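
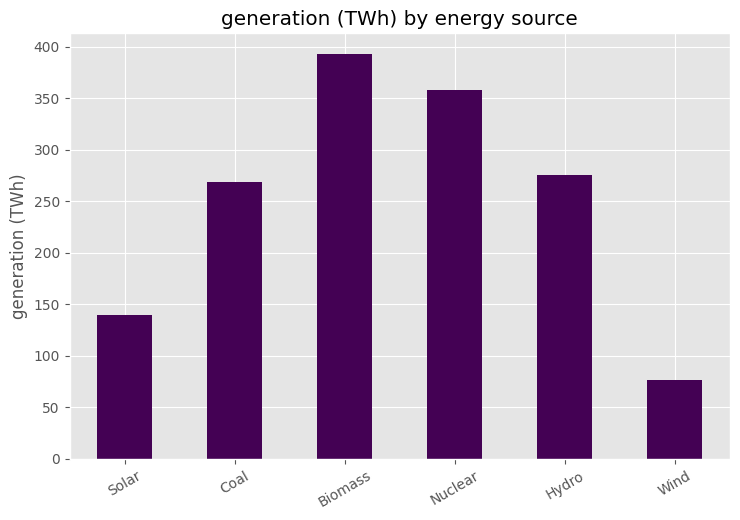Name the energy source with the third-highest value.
Top 4: Biomass ≈ 400, Nuclear ≈ 350, Hydro ≈ 300, Coal ≈ 250.

Hydro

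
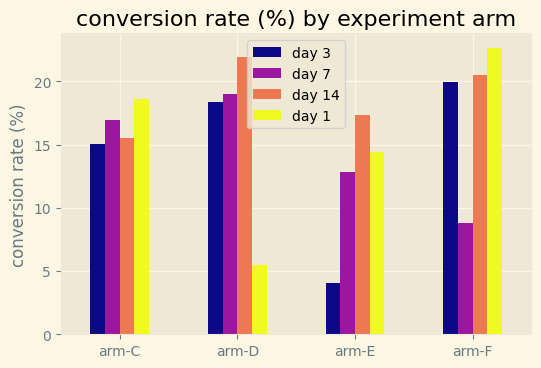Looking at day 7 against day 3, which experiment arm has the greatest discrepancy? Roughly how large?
arm-F: day 7 ≈ 8, day 3 ≈ 20 → gap ≈ 12. Next-largest (arm-E) is only ≈ 8.

arm-F, ≈ 12 %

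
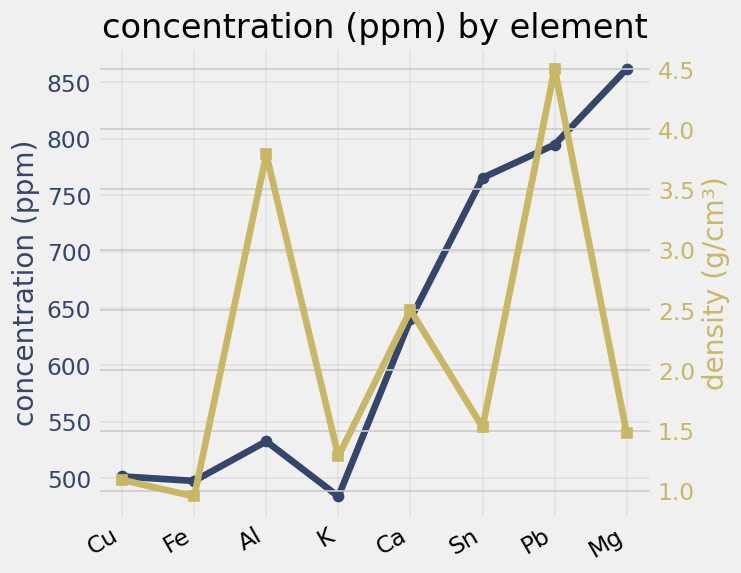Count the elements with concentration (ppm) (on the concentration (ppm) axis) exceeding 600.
4

Above 600: Ca, Sn, Pb, Mg.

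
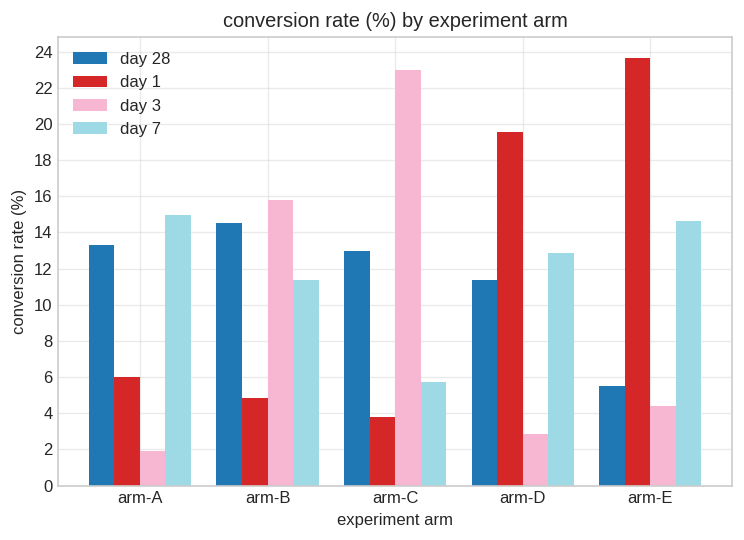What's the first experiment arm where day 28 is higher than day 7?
arm-B

arm-A: day 28 ≈ 14 vs day 7 ≈ 14 (not yet); arm-B: day 28 ≈ 14 vs day 7 ≈ 12 (first crossover).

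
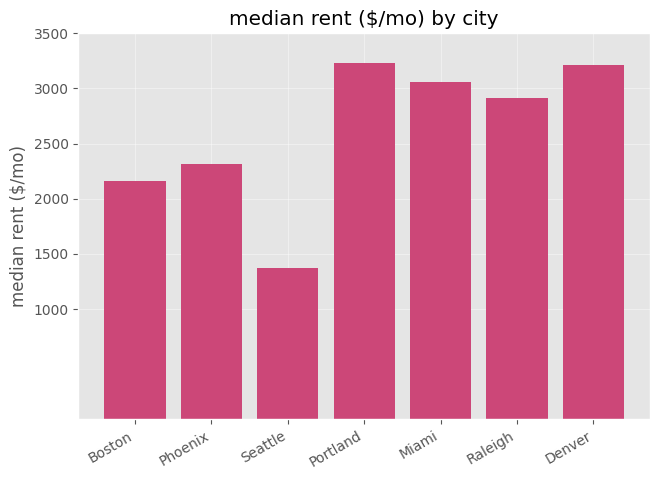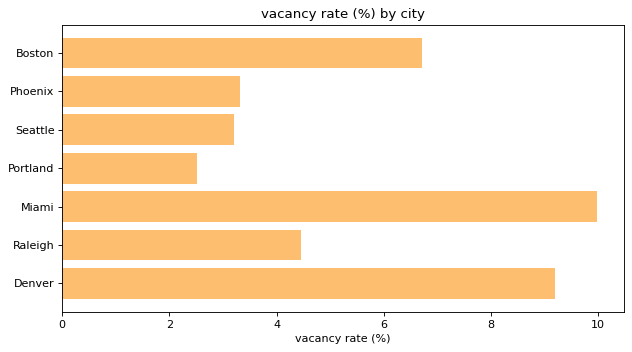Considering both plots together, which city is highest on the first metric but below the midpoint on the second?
Chart 2 median vacancy rate (%) ≈ 4; below-median cities: Phoenix, Seattle, Portland. Among those, Portland has the highest median rent ($/mo) (≈ 3000).

Portland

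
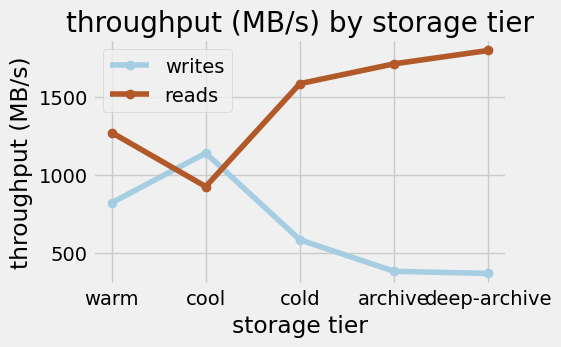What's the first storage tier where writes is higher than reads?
warm: writes ≈ 800 vs reads ≈ 1200 (not yet); cool: writes ≈ 1200 vs reads ≈ 1000 (first crossover).

cool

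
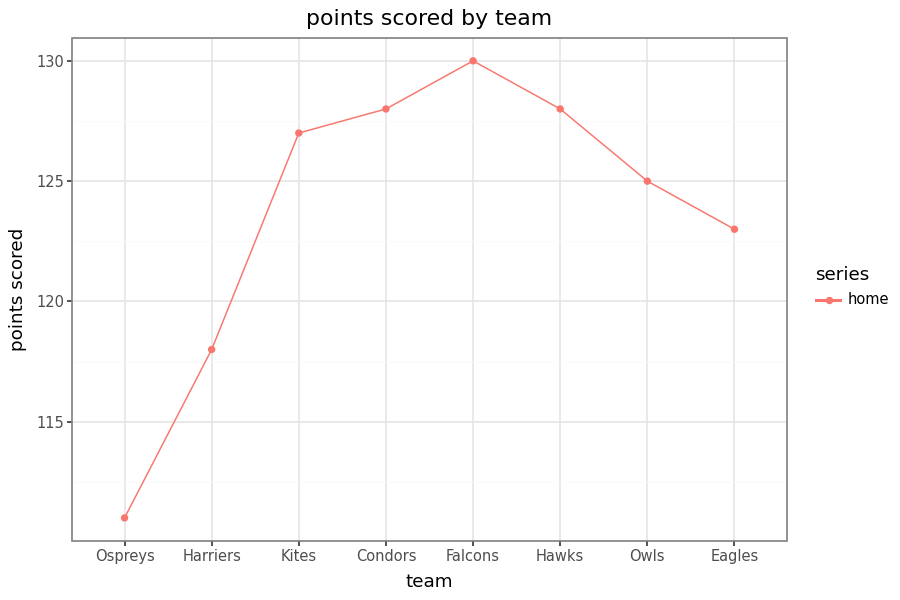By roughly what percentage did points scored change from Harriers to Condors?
≈ +8.5%

Harriers ≈ 118, Condors ≈ 128; (128 − 118) / 118 ≈ +8.5%.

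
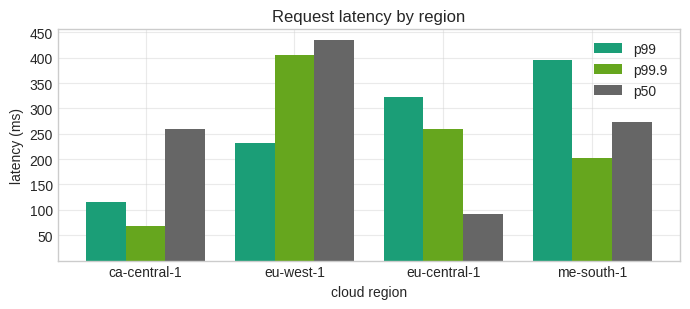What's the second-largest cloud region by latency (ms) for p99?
eu-central-1

Top 3 for p99: me-south-1 ≈ 400, eu-central-1 ≈ 300, eu-west-1 ≈ 250.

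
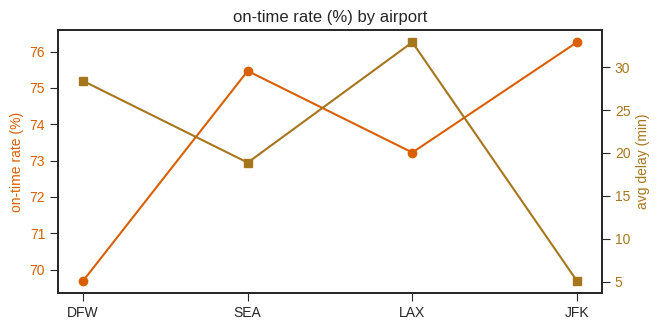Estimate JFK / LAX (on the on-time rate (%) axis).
≈ 1.04×

JFK ≈ 76, LAX ≈ 73; 76/73 ≈ 1.04.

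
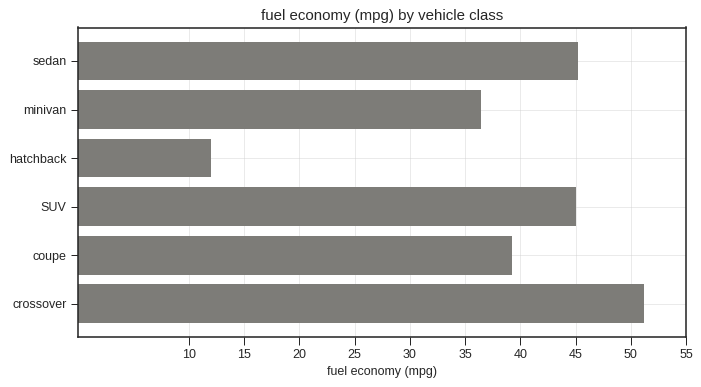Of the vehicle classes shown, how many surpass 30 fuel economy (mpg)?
5

Above 30: sedan, minivan, SUV, coupe, crossover.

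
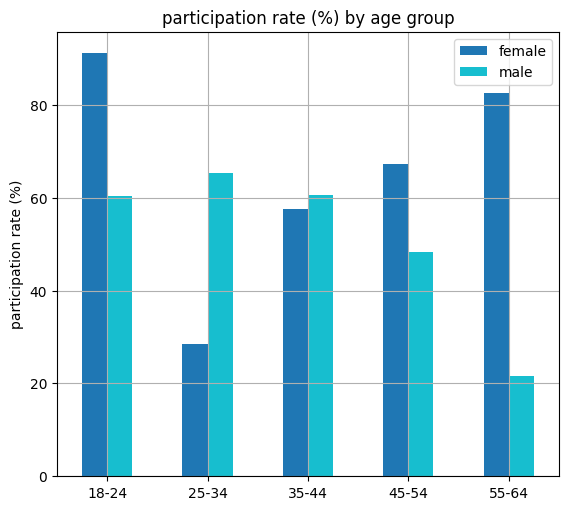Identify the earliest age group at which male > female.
18-24: male ≈ 60 vs female ≈ 90 (not yet); 25-34: male ≈ 70 vs female ≈ 30 (first crossover).

25-34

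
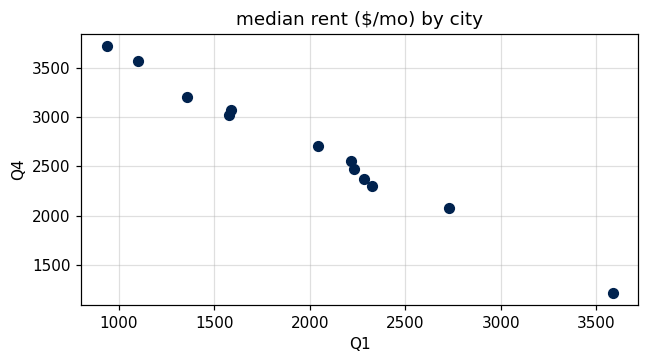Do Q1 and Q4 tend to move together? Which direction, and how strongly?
Points are negatively correlated; strong (|r| ≈ 1.0).

negative, strong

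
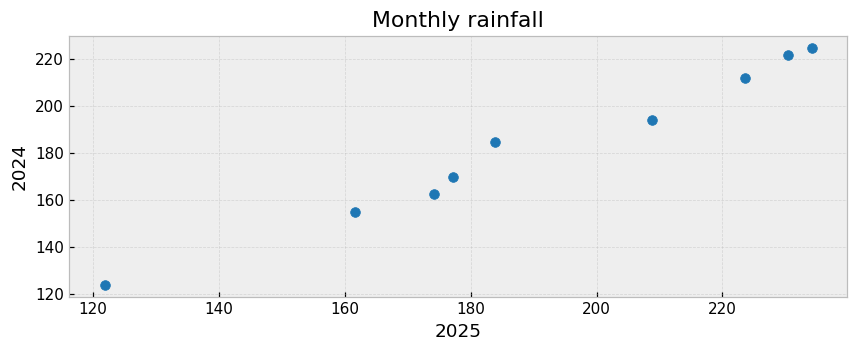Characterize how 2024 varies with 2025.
Points are positively correlated; strong (|r| ≈ 1.0).

positive, strong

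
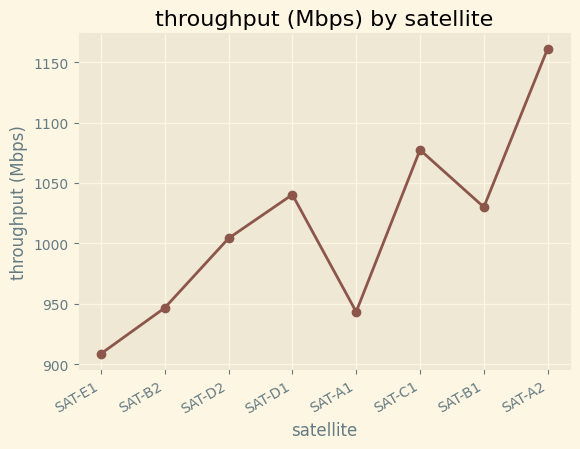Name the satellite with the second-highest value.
SAT-C1

Top 3: SAT-A2 ≈ 1150, SAT-C1 ≈ 1075, SAT-D1 ≈ 1050.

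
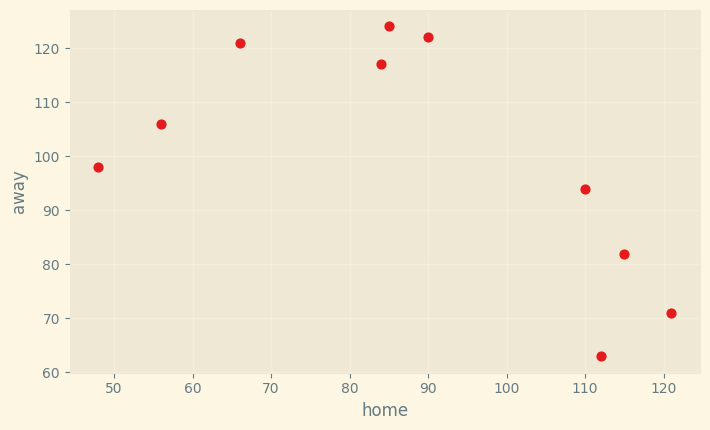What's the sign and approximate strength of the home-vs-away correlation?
negative, moderate

Points are negatively correlated; moderate (|r| ≈ 0.6).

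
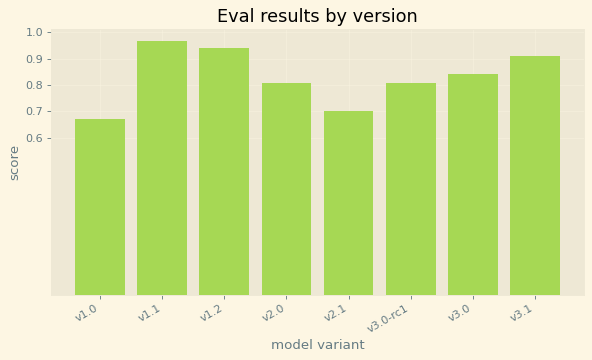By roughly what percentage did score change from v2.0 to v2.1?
v2.0 ≈ 0.8, v2.1 ≈ 0.7; (0.7 − 0.8) / 0.8 ≈ -12.5%.

≈ -12.5%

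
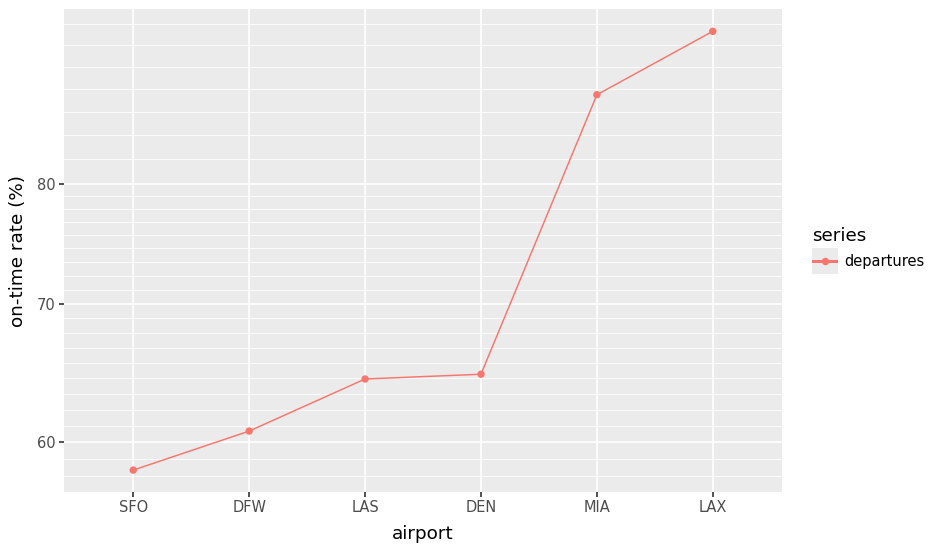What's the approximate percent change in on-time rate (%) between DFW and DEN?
DFW ≈ 60, DEN ≈ 65; (65 − 60) / 60 ≈ +8.3%.

≈ +8.3%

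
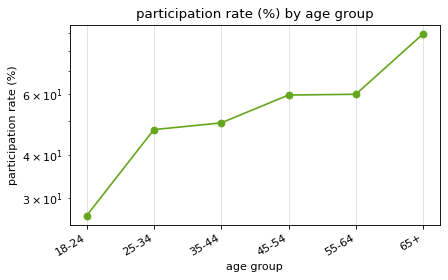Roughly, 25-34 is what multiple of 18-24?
≈ 1.67×

25-34 ≈ 50, 18-24 ≈ 30; 50/30 ≈ 1.67.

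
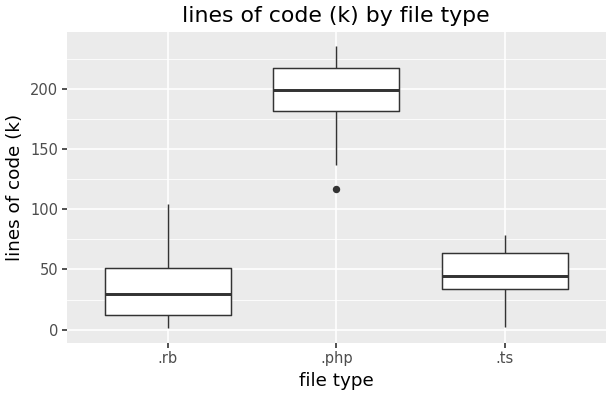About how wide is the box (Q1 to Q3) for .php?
≈ 40

Q3 ≈ 220, Q1 ≈ 180; IQR ≈ 40.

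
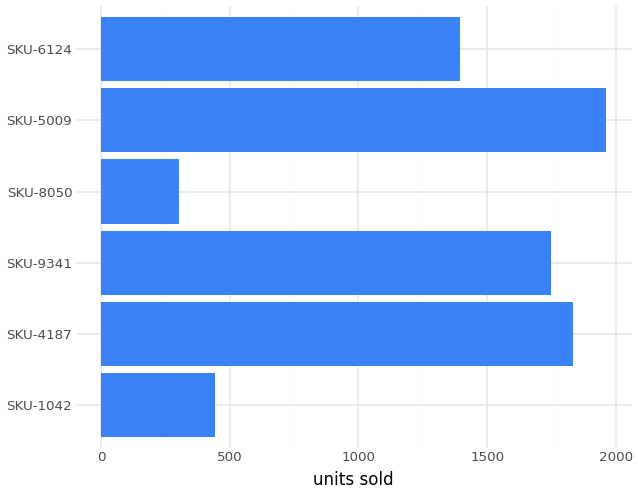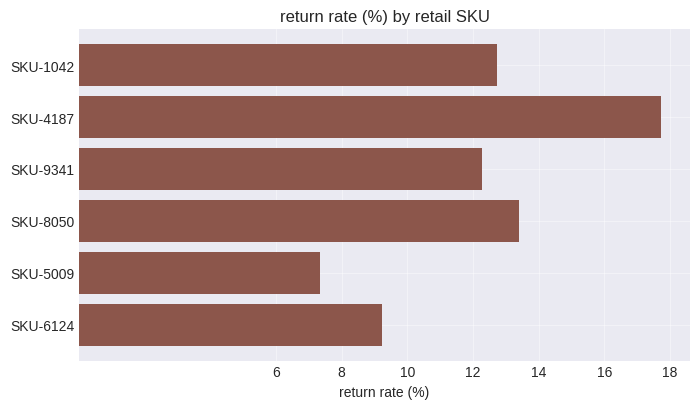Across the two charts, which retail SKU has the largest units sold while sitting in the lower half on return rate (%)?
Chart 2 median return rate (%) ≈ 12; below-median retail SKUs: SKU-9341, SKU-5009, SKU-6124. Among those, SKU-5009 has the highest units sold (≈ 2000).

SKU-5009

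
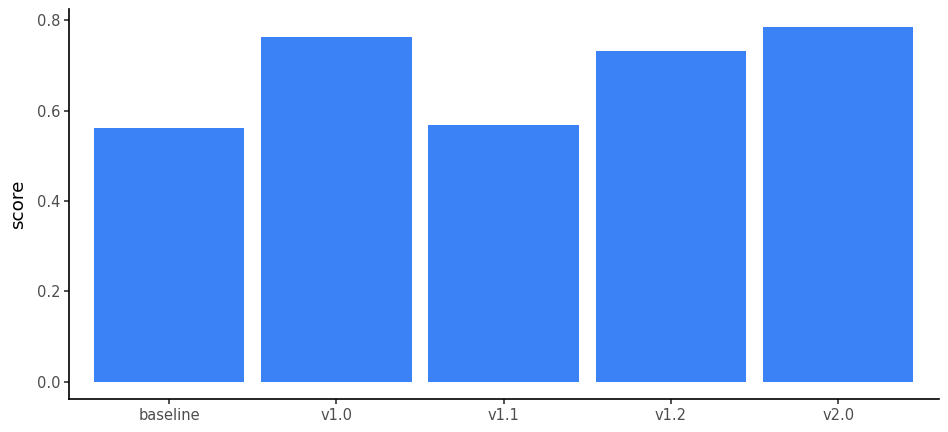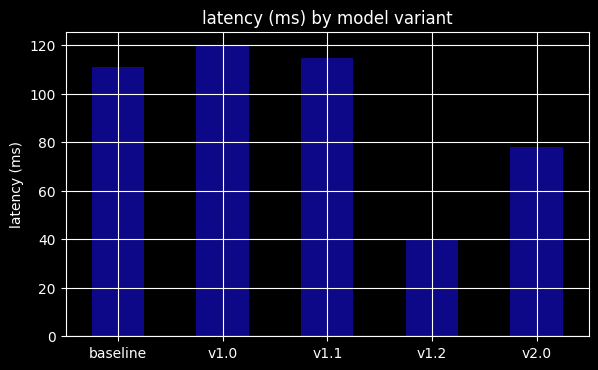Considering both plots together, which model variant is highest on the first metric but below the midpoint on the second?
Chart 2 median latency (ms) ≈ 120; below-median model variants: v1.2, v2.0. Among those, v2.0 has the highest score (≈ 0.8).

v2.0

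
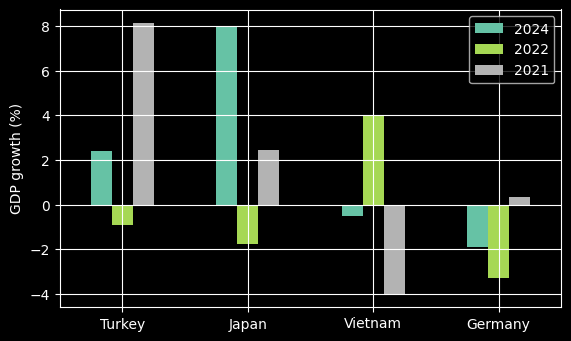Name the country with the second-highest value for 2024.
Turkey

Top 3 for 2024: Japan ≈ 8, Turkey ≈ 2, Vietnam ≈ 0.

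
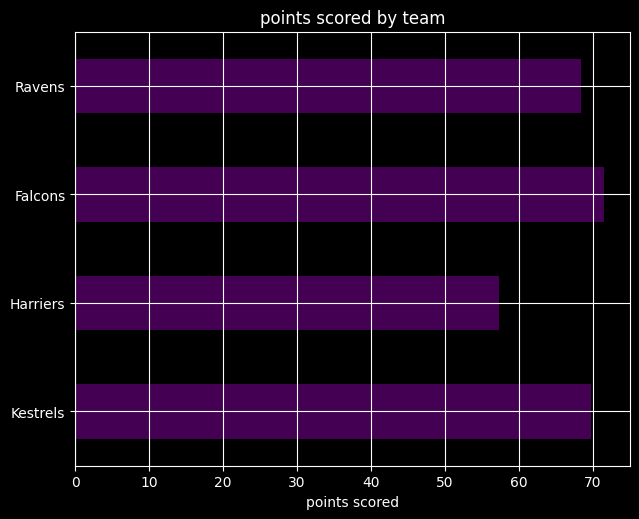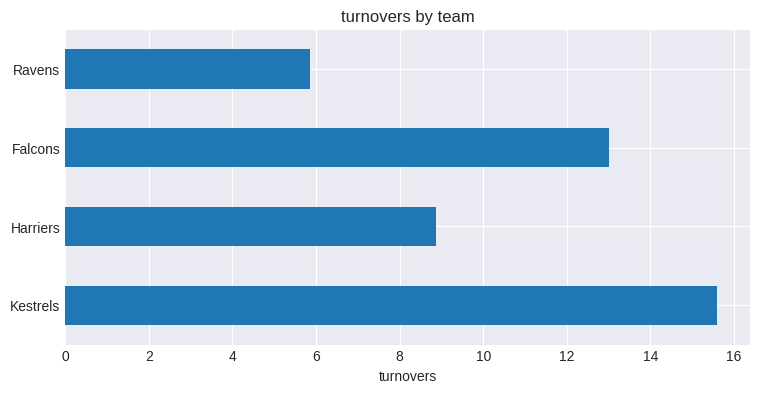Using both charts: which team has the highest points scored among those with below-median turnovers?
Chart 2 median turnovers ≈ 10; below-median teams: Harriers, Ravens. Among those, Ravens has the highest points scored (≈ 70).

Ravens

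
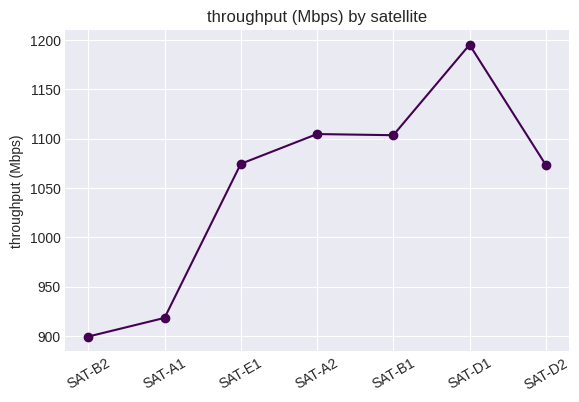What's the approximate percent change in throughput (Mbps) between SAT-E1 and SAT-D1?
SAT-E1 ≈ 1075, SAT-D1 ≈ 1200; (1200 − 1075) / 1075 ≈ +11.6%.

≈ +11.6%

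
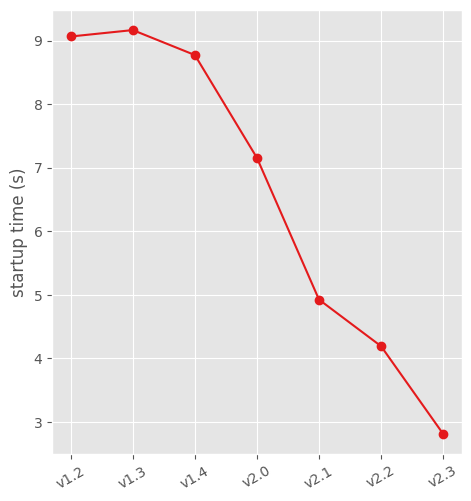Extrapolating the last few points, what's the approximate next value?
Last three: 5, 4, 3 → slope ≈ -1/step → next ≈ 2.

≈ 2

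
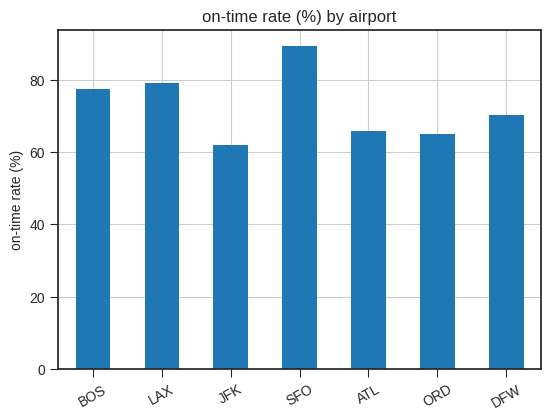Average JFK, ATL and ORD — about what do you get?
≈ 67

(60 + 70 + 70) / 3 ≈ 67.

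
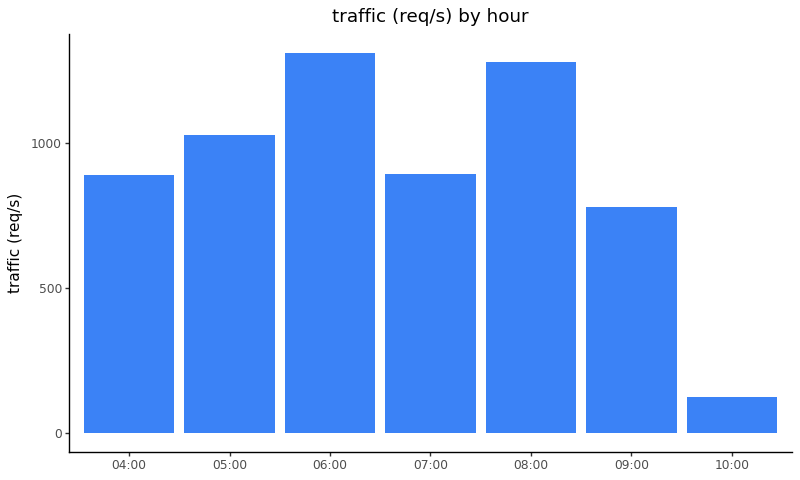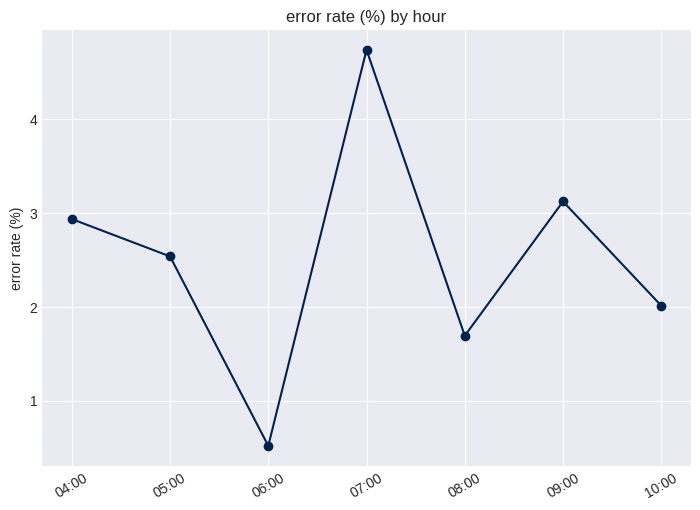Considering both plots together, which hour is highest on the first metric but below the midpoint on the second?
06:00

Chart 2 median error rate (%) ≈ 2.5; below-median hours: 06:00, 08:00, 10:00. Among those, 06:00 has the highest traffic (req/s) (≈ 1400).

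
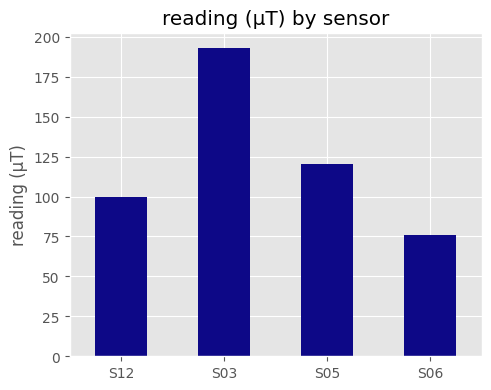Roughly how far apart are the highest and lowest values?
≈ 120

Max S03 ≈ 200, min S06 ≈ 80; range ≈ 120.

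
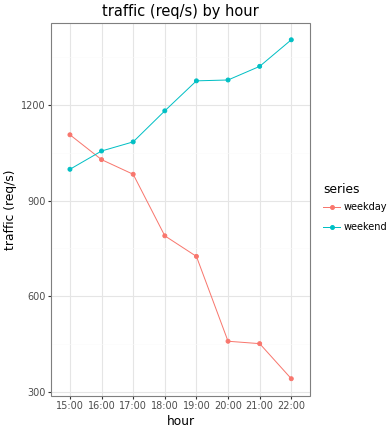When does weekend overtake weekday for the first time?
15:00: weekend ≈ 1000 vs weekday ≈ 1100 (not yet); 16:00: weekend ≈ 1100 vs weekday ≈ 1000 (first crossover).

16:00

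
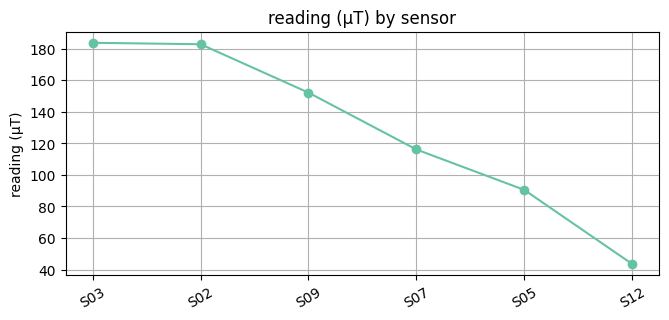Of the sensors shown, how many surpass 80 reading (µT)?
5

Above 80: S03, S02, S09, S07, S05.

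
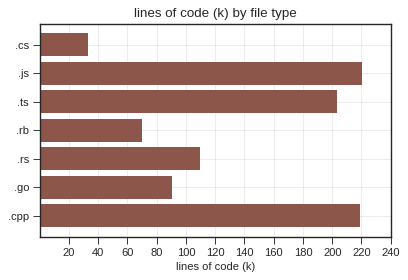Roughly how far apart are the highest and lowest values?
Max .js ≈ 220, min .cs ≈ 40; range ≈ 180.

≈ 180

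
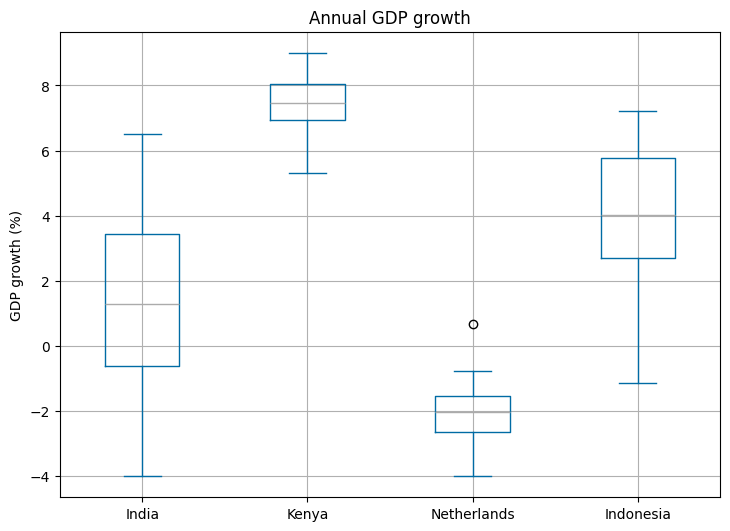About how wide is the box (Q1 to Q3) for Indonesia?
Q3 ≈ 6, Q1 ≈ 3; IQR ≈ 3.

≈ 3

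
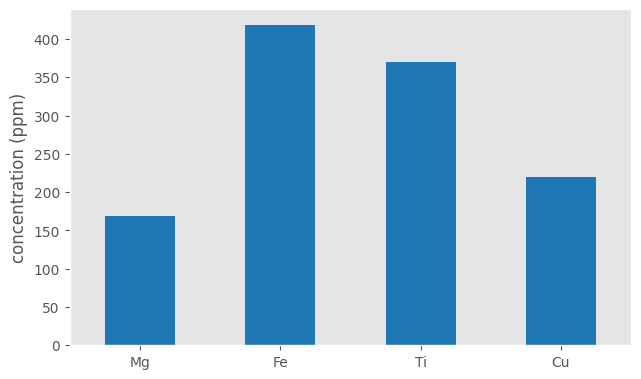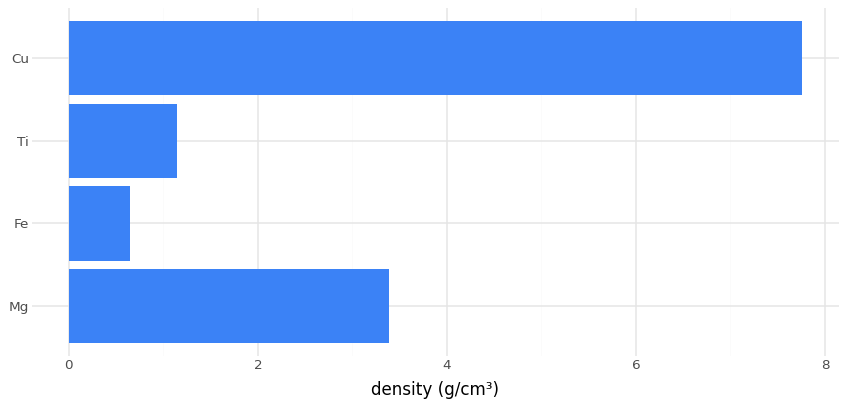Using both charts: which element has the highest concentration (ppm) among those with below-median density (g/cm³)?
Fe

Chart 2 median density (g/cm³) ≈ 2; below-median elements: Fe, Ti. Among those, Fe has the highest concentration (ppm) (≈ 400).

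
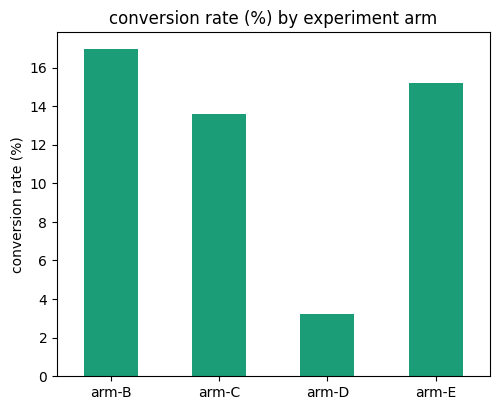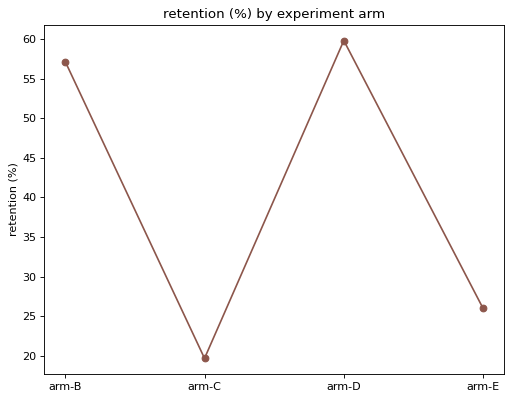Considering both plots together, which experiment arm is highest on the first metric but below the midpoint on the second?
arm-E

Chart 2 median retention (%) ≈ 40; below-median experiment arms: arm-C, arm-E. Among those, arm-E has the highest conversion rate (%) (≈ 16).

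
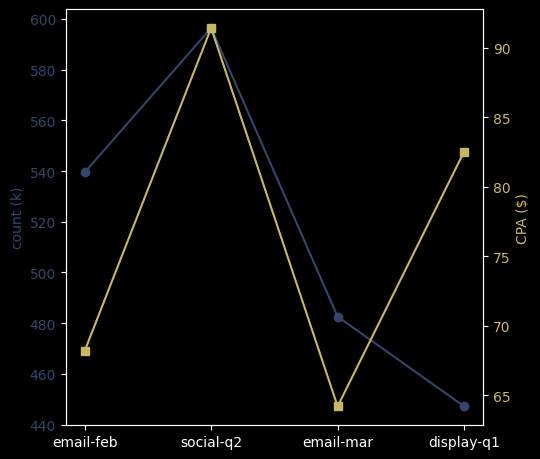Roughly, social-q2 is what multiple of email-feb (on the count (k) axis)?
≈ 1.11×

social-q2 ≈ 600, email-feb ≈ 540; 600/540 ≈ 1.11.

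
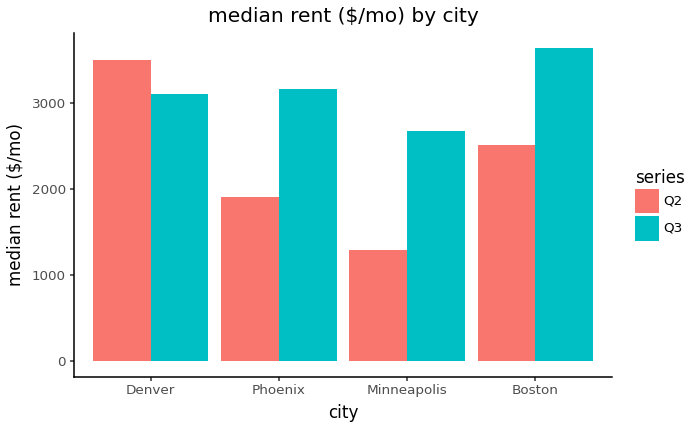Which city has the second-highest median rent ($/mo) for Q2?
Top 3 for Q2: Denver ≈ 3500, Boston ≈ 2500, Phoenix ≈ 2000.

Boston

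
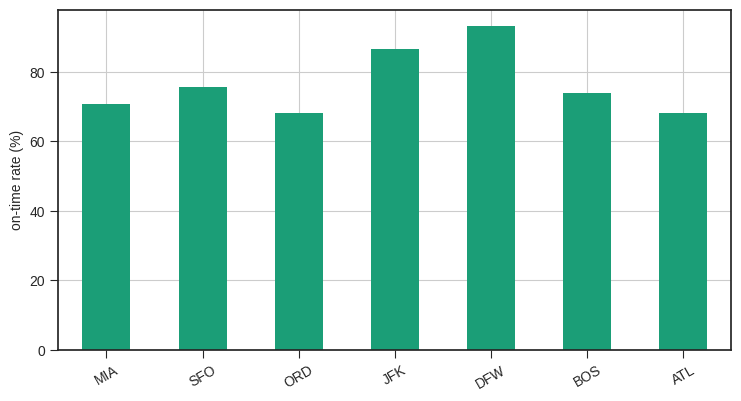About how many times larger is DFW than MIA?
DFW ≈ 90, MIA ≈ 70; 90/70 ≈ 1.29.

≈ 1.29×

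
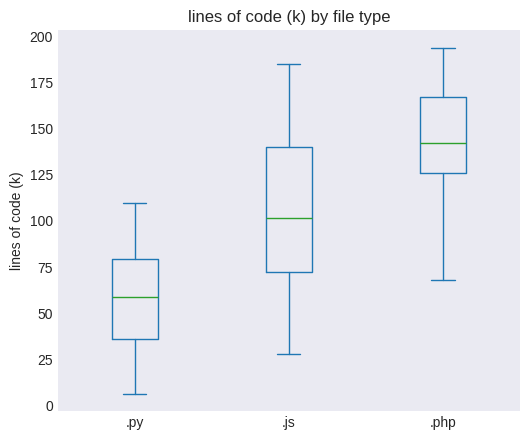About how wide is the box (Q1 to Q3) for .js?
≈ 70

Q3 ≈ 140, Q1 ≈ 70; IQR ≈ 70.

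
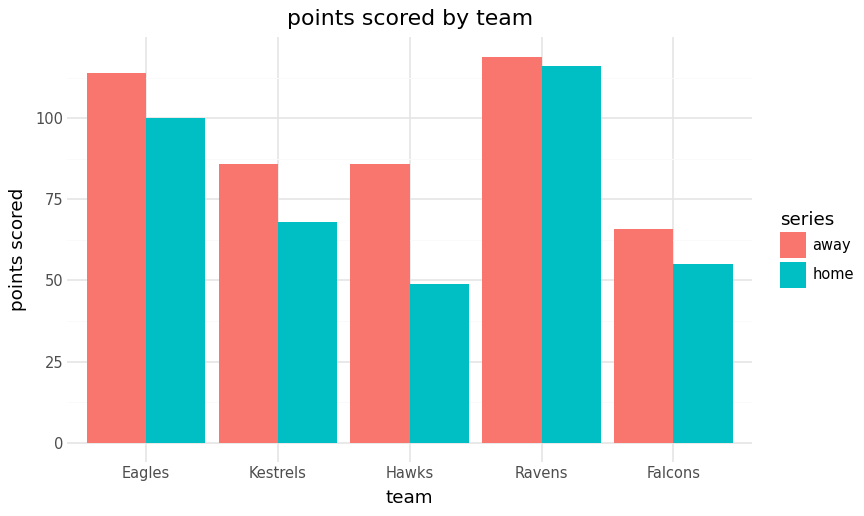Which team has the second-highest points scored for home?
Top 3 for home: Ravens ≈ 120, Eagles ≈ 100, Kestrels ≈ 70.

Eagles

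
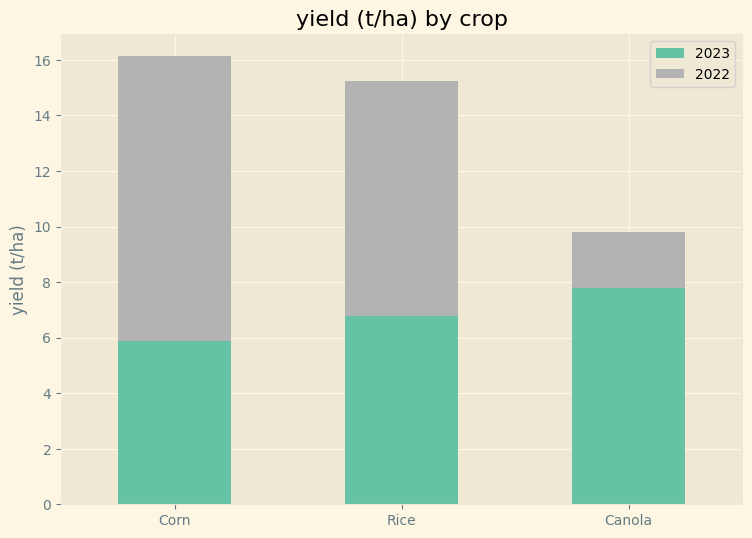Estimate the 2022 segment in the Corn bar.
≈ 10

2022 top ≈ 16, bottom ≈ 6; segment ≈ 10.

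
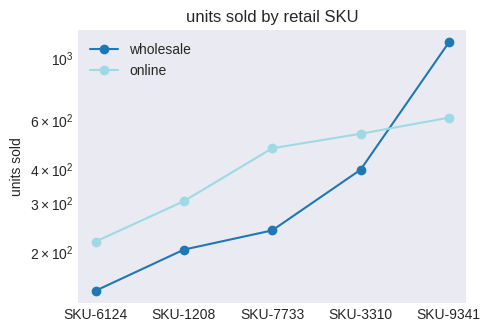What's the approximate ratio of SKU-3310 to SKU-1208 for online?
≈ 1.67×

SKU-3310 ≈ 500, SKU-1208 ≈ 300; 500/300 ≈ 1.67.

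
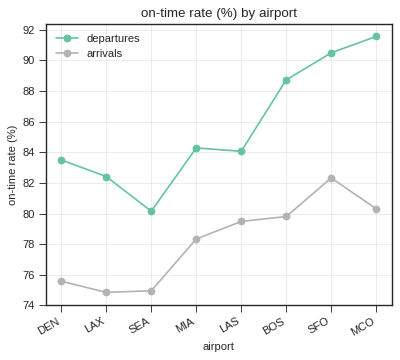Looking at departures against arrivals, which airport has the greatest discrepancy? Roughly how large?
MCO: departures ≈ 92, arrivals ≈ 80 → gap ≈ 12. Next-largest (BOS) is only ≈ 8.

MCO, ≈ 12 %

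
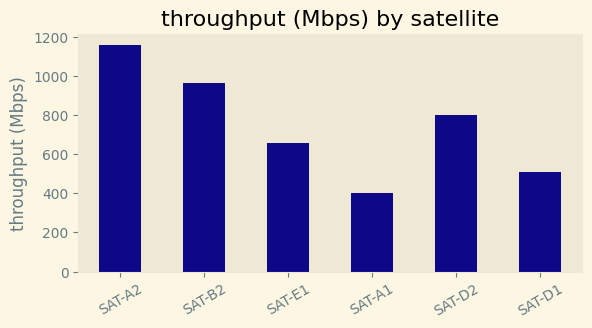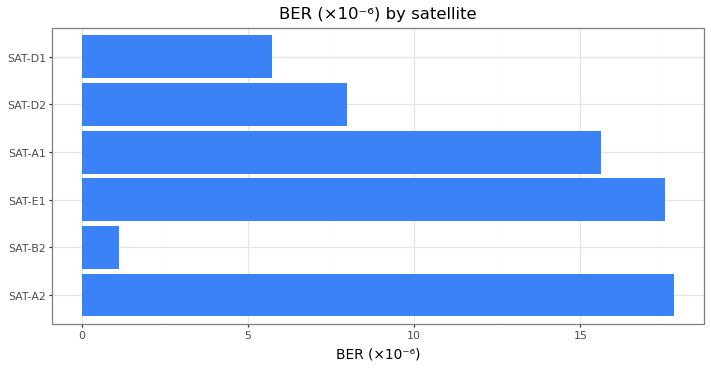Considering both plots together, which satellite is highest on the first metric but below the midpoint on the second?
SAT-B2

Chart 2 median BER (×10⁻⁶) ≈ 12; below-median satellites: SAT-B2, SAT-D2, SAT-D1. Among those, SAT-B2 has the highest throughput (Mbps) (≈ 1000).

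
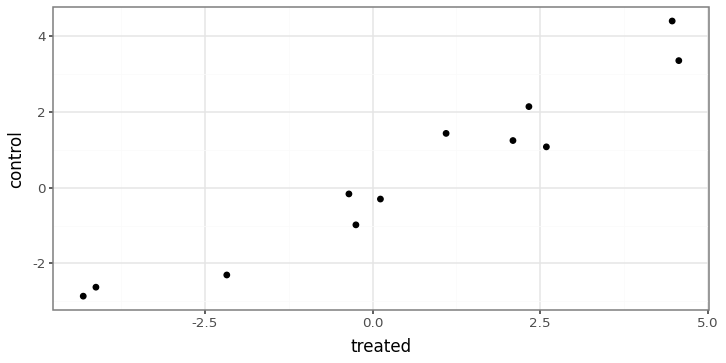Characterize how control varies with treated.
Points are positively correlated; strong (|r| ≈ 1.0).

positive, strong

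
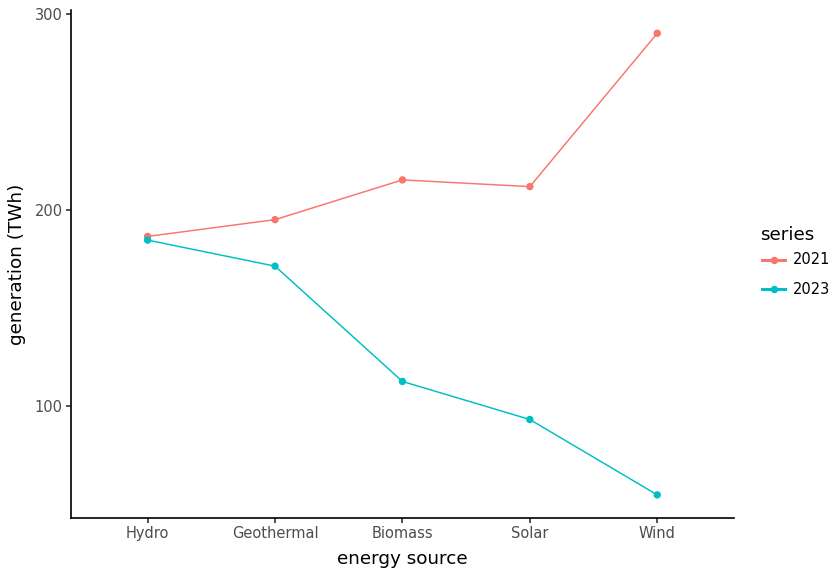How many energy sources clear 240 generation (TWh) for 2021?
1

Above 240: Wind.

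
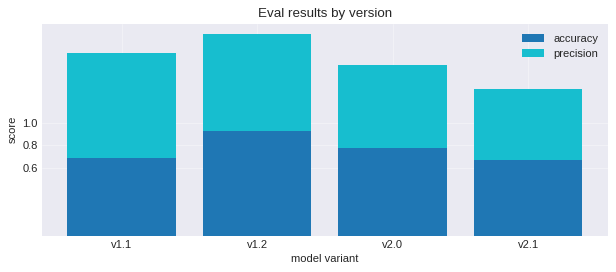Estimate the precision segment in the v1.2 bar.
precision top ≈ 1.8, bottom ≈ 1.0; segment ≈ 0.8.

≈ 0.8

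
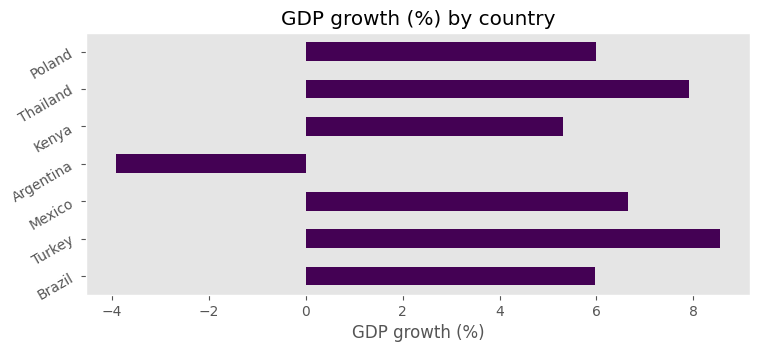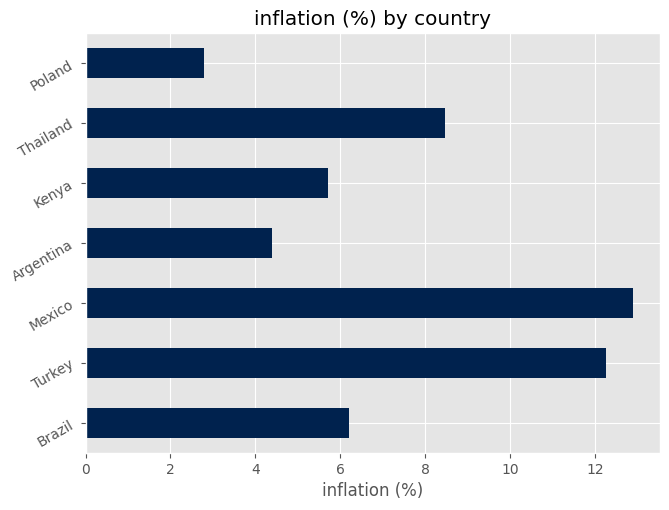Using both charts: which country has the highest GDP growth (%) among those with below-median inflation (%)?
Chart 2 median inflation (%) ≈ 6; below-median countries: Argentina, Kenya, Poland. Among those, Poland has the highest GDP growth (%) (≈ 6).

Poland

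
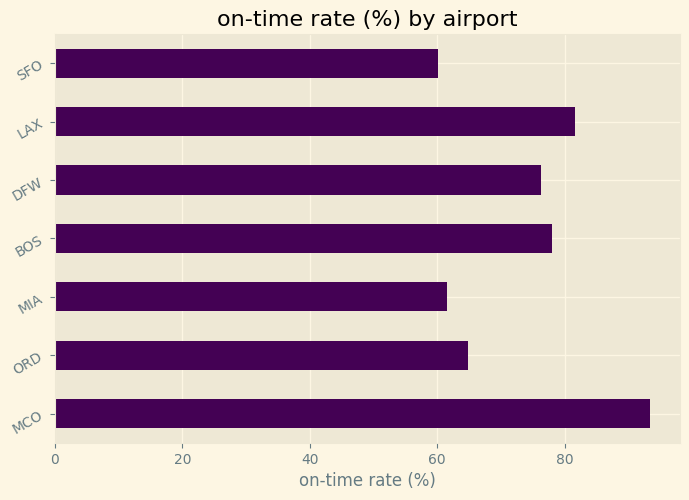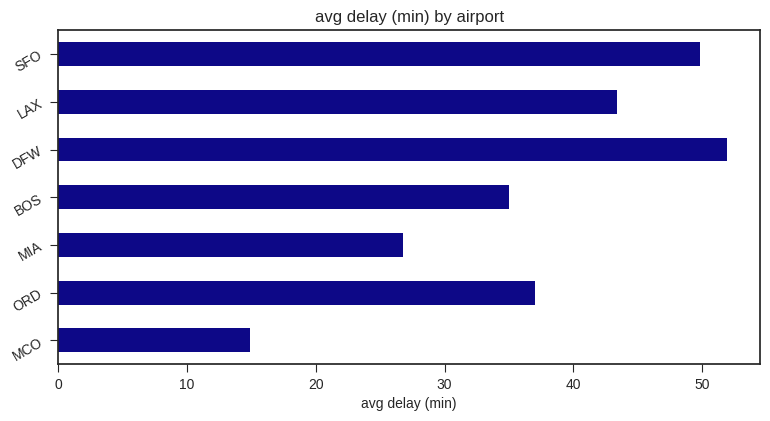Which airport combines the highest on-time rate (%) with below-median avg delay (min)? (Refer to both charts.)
MCO

Chart 2 median avg delay (min) ≈ 35; below-median airports: MCO, MIA, BOS. Among those, MCO has the highest on-time rate (%) (≈ 90).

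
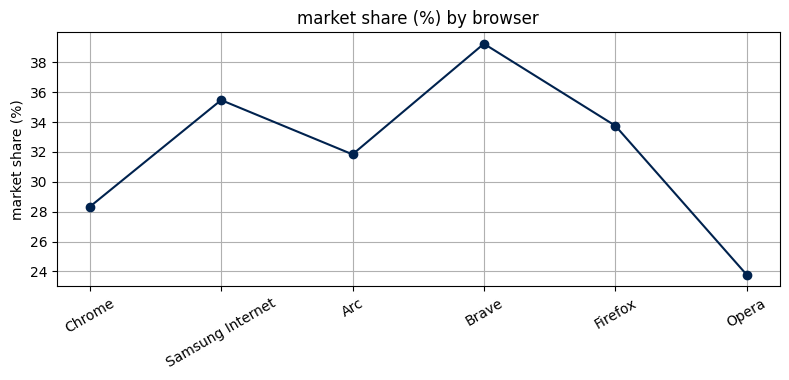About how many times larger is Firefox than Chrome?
≈ 1.21×

Firefox ≈ 34, Chrome ≈ 28; 34/28 ≈ 1.21.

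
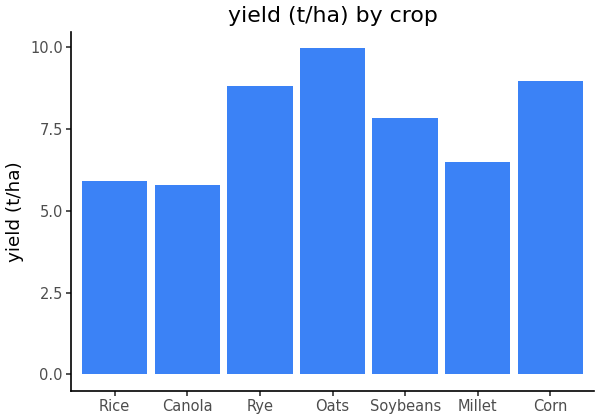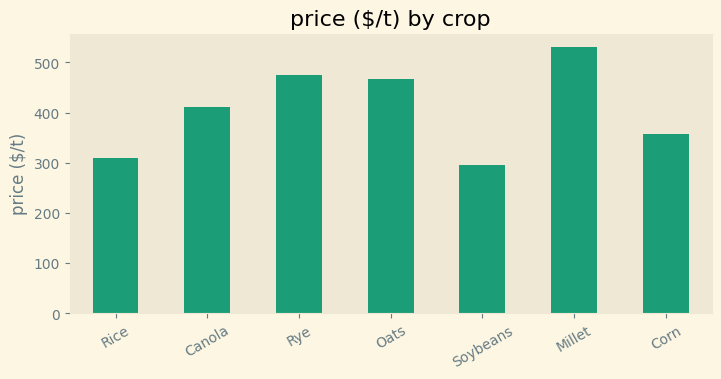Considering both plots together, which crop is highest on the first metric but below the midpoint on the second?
Corn

Chart 2 median price ($/t) ≈ 400; below-median crops: Rice, Soybeans, Corn. Among those, Corn has the highest yield (t/ha) (≈ 9).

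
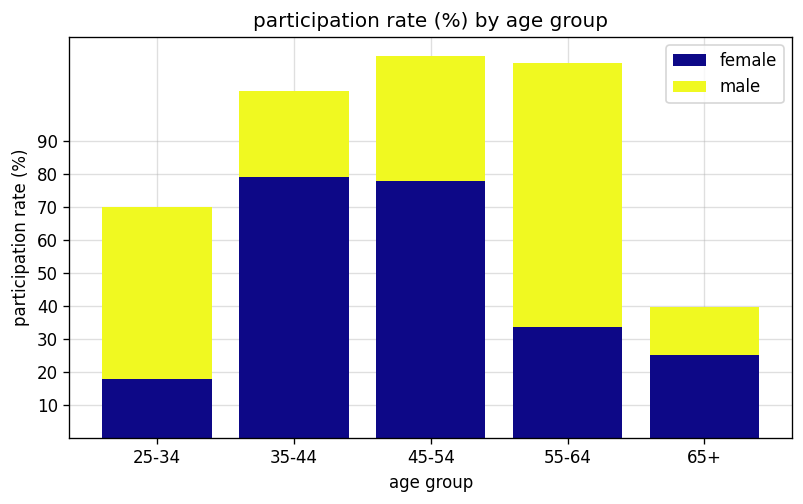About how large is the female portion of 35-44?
≈ 80

female top ≈ 80, bottom ≈ 0; segment ≈ 80.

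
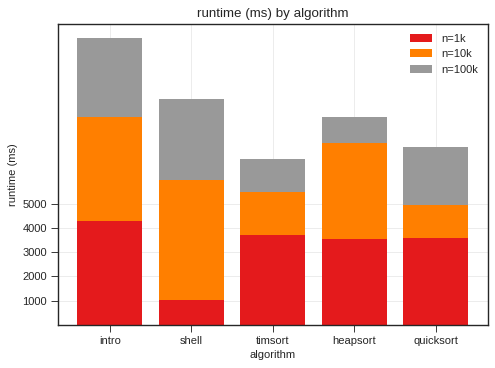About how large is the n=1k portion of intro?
≈ 4000

n=1k top ≈ 4000, bottom ≈ 0; segment ≈ 4000.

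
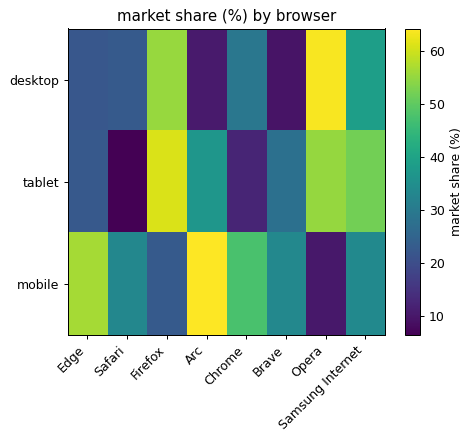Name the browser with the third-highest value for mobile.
Top 4 for mobile: Arc ≈ 65, Edge ≈ 55, Chrome ≈ 50, Samsung Internet ≈ 35.

Chrome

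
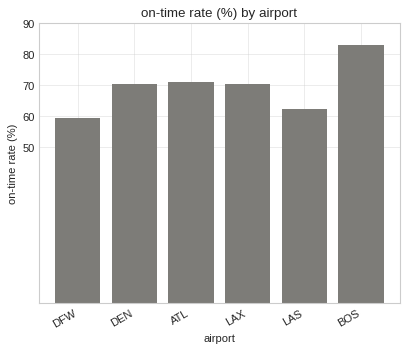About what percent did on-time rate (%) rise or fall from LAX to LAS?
≈ -14.3%

LAX ≈ 70, LAS ≈ 60; (60 − 70) / 70 ≈ -14.3%.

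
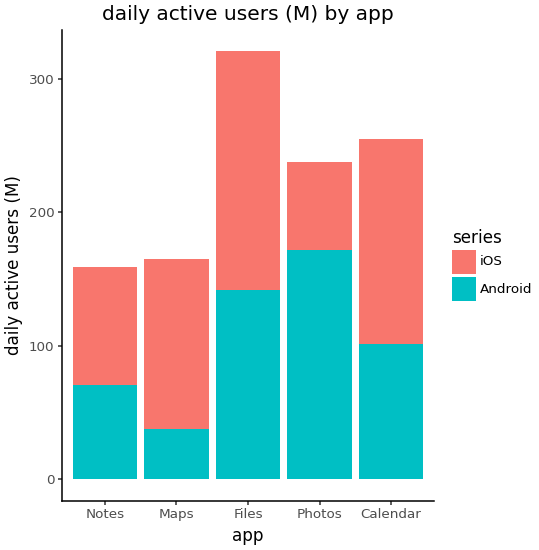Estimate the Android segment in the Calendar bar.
≈ 100

Android top ≈ 100, bottom ≈ 0; segment ≈ 100.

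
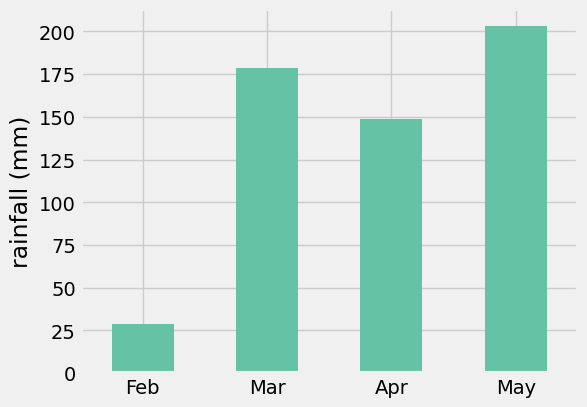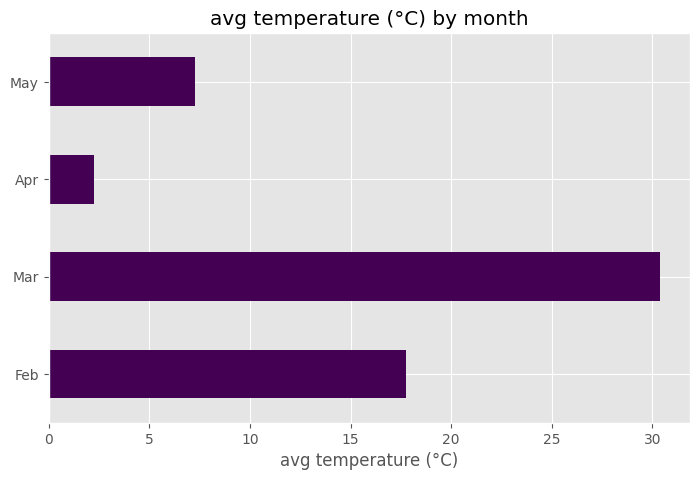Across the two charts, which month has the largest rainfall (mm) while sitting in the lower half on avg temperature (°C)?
Chart 2 median avg temperature (°C) ≈ 15; below-median months: Apr, May. Among those, May has the highest rainfall (mm) (≈ 200).

May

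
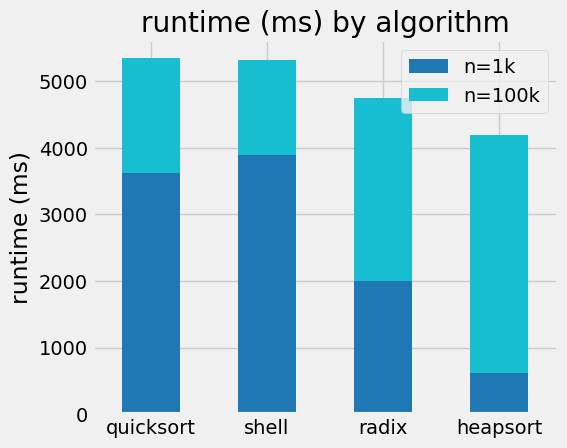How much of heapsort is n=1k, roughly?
n=1k top ≈ 500, bottom ≈ 0; segment ≈ 500.

≈ 500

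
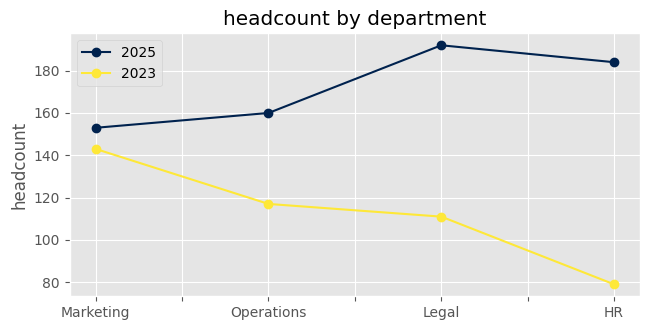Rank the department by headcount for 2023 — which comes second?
Top 3 for 2023: Marketing ≈ 140, Operations ≈ 120, Legal ≈ 110.

Operations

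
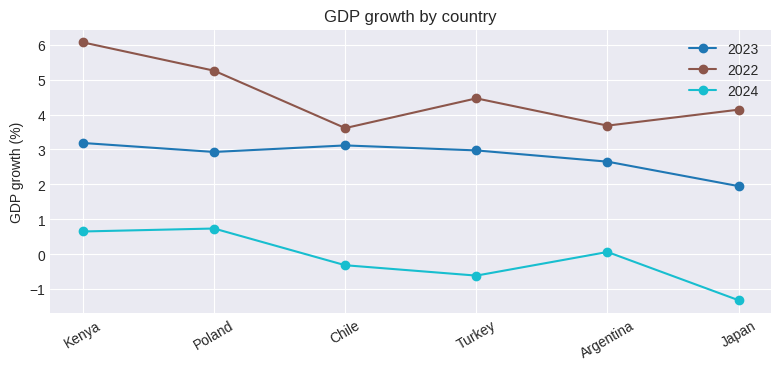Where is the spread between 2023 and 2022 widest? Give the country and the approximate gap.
Kenya, ≈ 3 %

Kenya: 2023 ≈ 3, 2022 ≈ 6 → gap ≈ 3. Next-largest (Poland) is only ≈ 2.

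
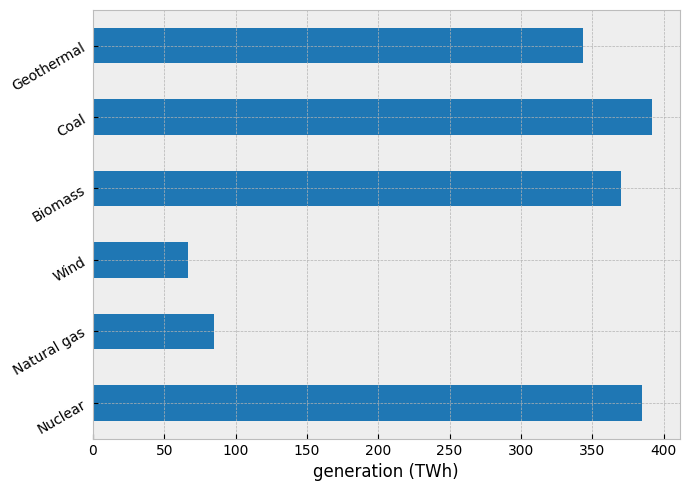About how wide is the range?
Max Coal ≈ 400, min Wind ≈ 50; range ≈ 350.

≈ 350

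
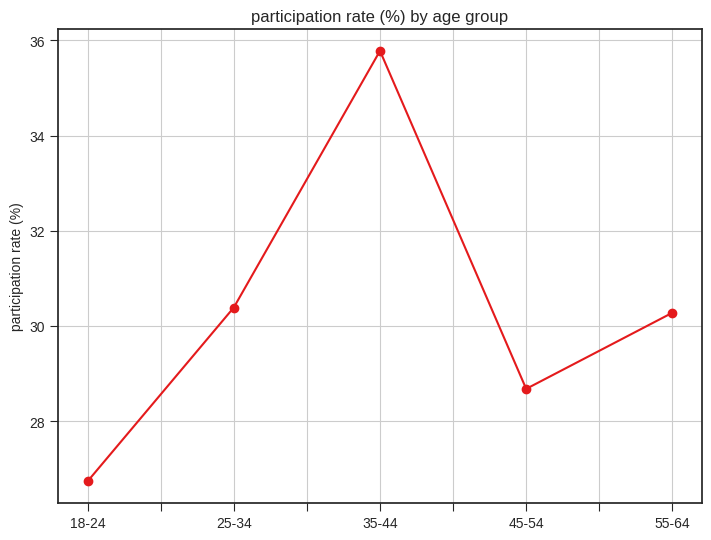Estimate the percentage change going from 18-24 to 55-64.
≈ +11.1%

18-24 ≈ 27, 55-64 ≈ 30; (30 − 27) / 27 ≈ +11.1%.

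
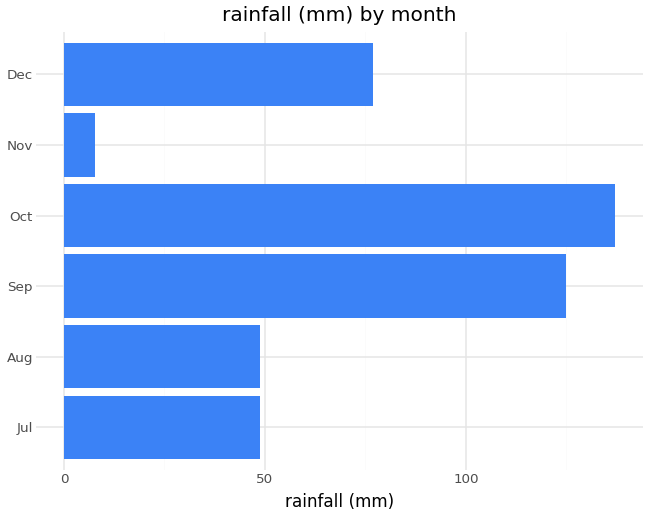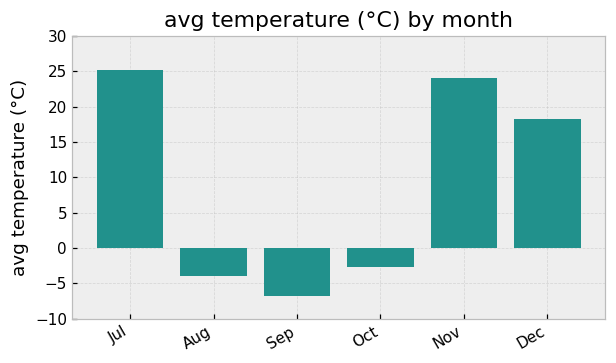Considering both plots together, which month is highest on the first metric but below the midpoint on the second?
Oct

Chart 2 median avg temperature (°C) ≈ 10; below-median months: Aug, Sep, Oct. Among those, Oct has the highest rainfall (mm) (≈ 140).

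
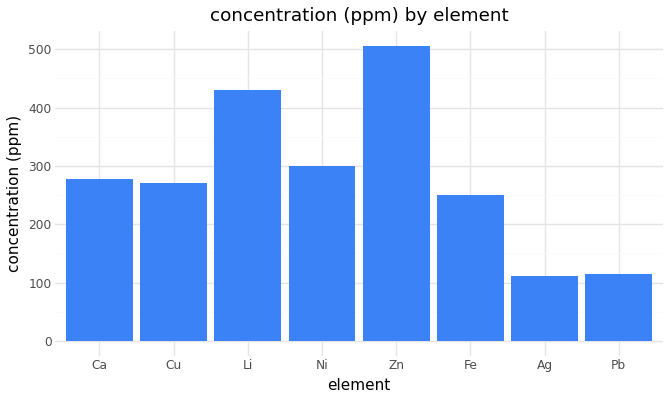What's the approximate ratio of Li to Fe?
≈ 1.8×

Li ≈ 450, Fe ≈ 250; 450/250 ≈ 1.8.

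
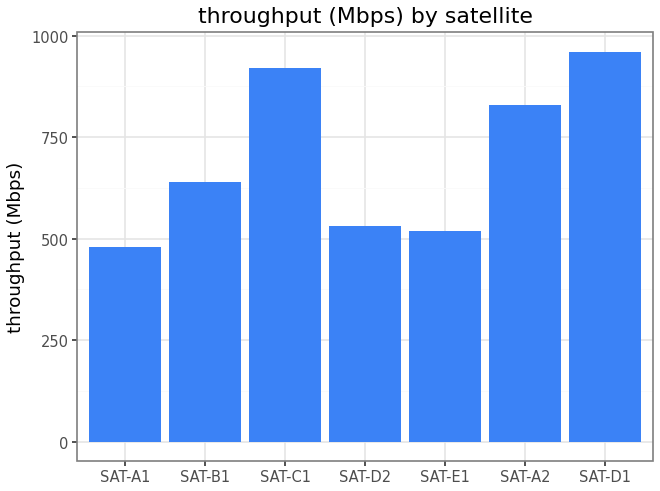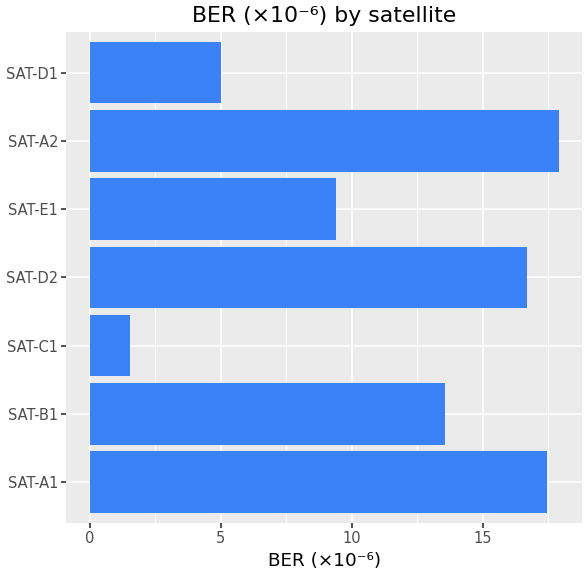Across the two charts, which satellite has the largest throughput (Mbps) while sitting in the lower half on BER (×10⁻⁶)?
SAT-D1

Chart 2 median BER (×10⁻⁶) ≈ 14; below-median satellites: SAT-C1, SAT-E1, SAT-D1. Among those, SAT-D1 has the highest throughput (Mbps) (≈ 1000).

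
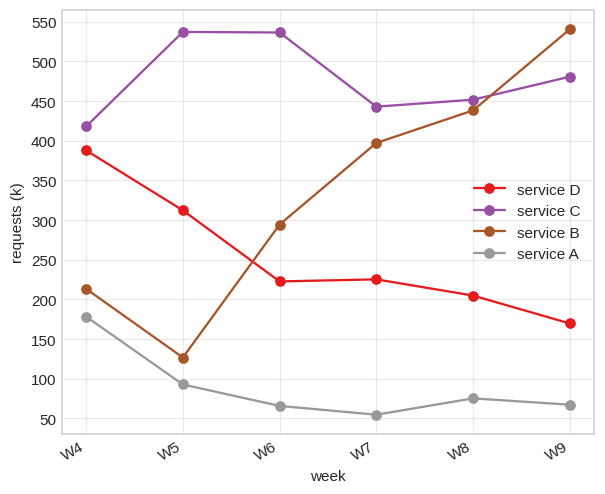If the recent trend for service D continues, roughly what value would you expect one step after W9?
≈ 100

Last three: 250, 200, 150 → slope ≈ -50/step → next ≈ 100.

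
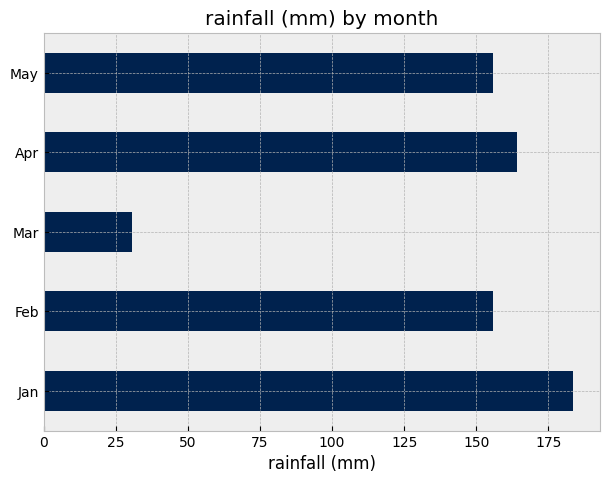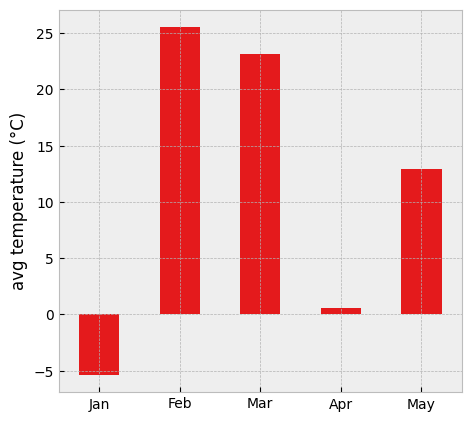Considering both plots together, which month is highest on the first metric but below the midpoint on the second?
Chart 2 median avg temperature (°C) ≈ 15; below-median months: Jan, Apr. Among those, Jan has the highest rainfall (mm) (≈ 180).

Jan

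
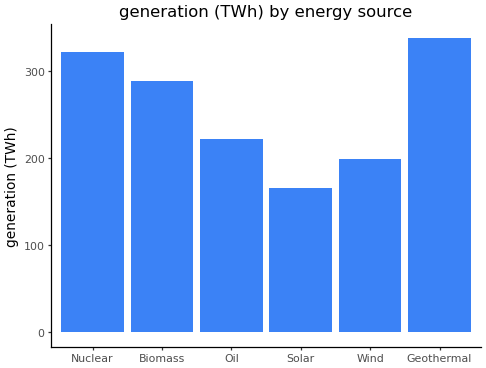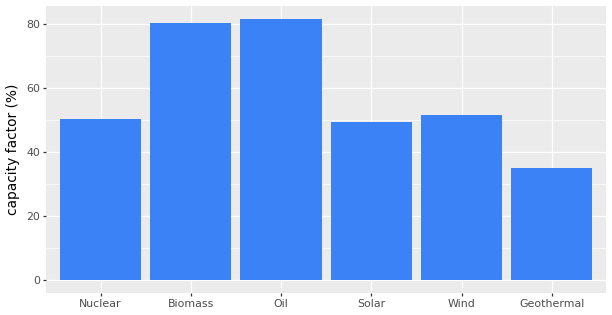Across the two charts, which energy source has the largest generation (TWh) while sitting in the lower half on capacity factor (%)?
Geothermal

Chart 2 median capacity factor (%) ≈ 50; below-median energy sources: Nuclear, Solar, Geothermal. Among those, Geothermal has the highest generation (TWh) (≈ 350).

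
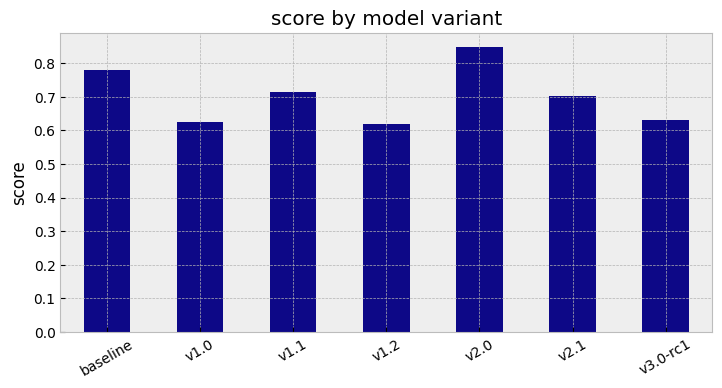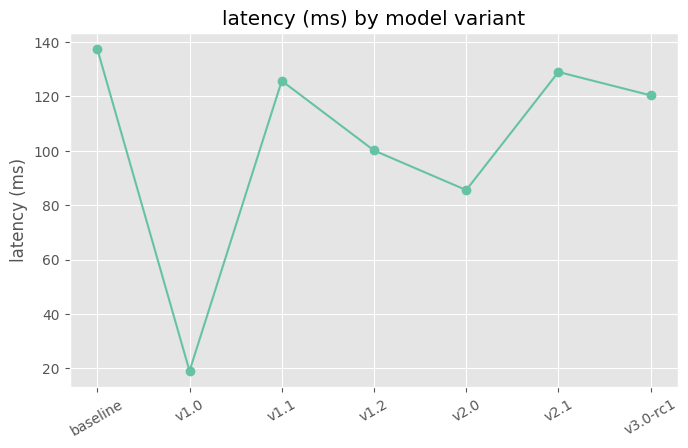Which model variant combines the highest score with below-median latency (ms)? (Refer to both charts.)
v2.0

Chart 2 median latency (ms) ≈ 120; below-median model variants: v1.0, v1.2, v2.0. Among those, v2.0 has the highest score (≈ 0.8).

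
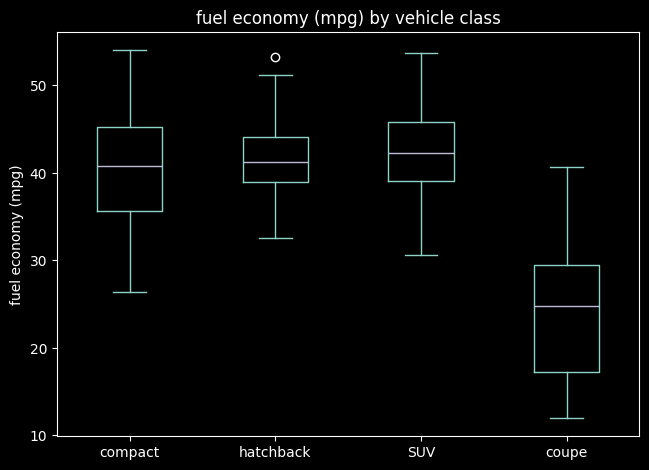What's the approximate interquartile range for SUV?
Q3 ≈ 46, Q1 ≈ 40; IQR ≈ 6.

≈ 6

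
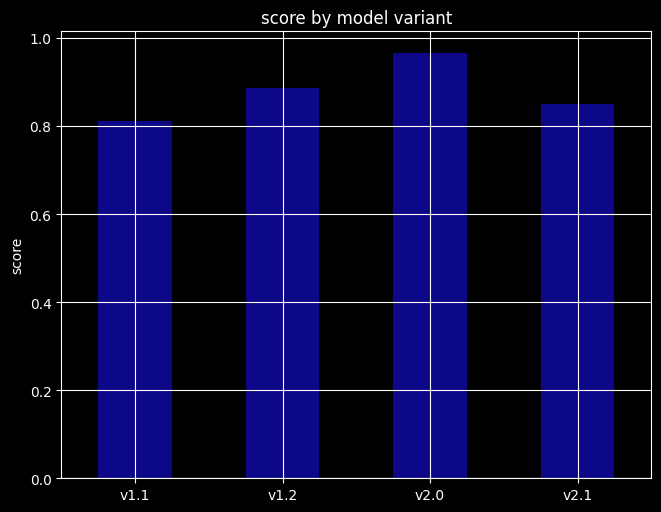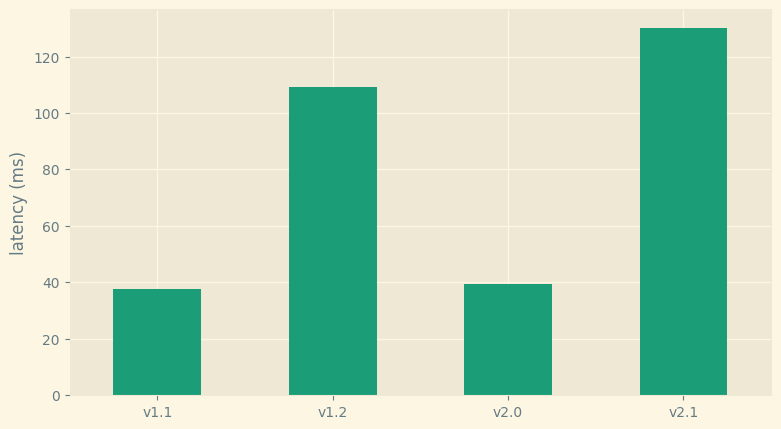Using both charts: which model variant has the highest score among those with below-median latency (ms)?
v2.0

Chart 2 median latency (ms) ≈ 80; below-median model variants: v1.1, v2.0. Among those, v2.0 has the highest score (≈ 1).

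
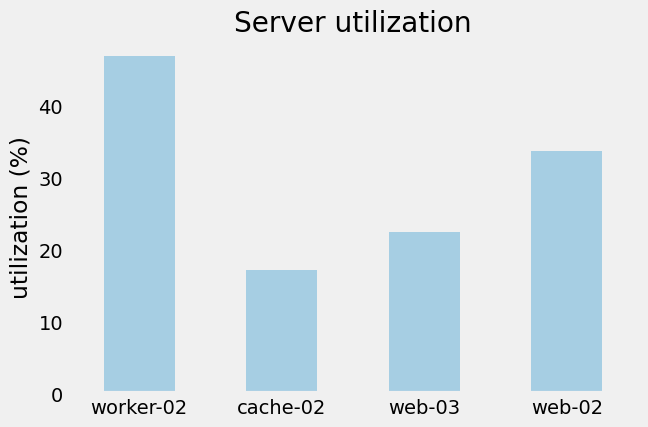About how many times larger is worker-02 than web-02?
≈ 1.29×

worker-02 ≈ 45, web-02 ≈ 35; 45/35 ≈ 1.29.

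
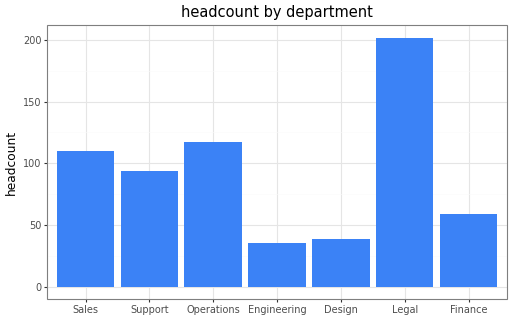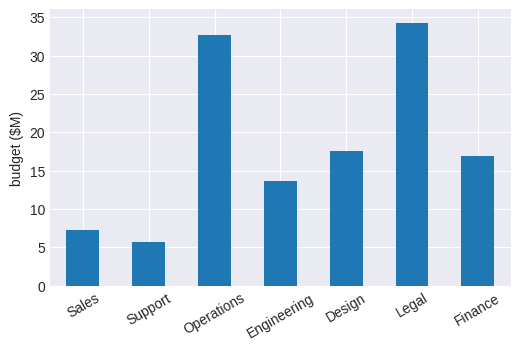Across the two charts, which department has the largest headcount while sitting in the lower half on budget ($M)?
Sales

Chart 2 median budget ($M) ≈ 15; below-median departments: Sales, Support, Engineering. Among those, Sales has the highest headcount (≈ 120).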